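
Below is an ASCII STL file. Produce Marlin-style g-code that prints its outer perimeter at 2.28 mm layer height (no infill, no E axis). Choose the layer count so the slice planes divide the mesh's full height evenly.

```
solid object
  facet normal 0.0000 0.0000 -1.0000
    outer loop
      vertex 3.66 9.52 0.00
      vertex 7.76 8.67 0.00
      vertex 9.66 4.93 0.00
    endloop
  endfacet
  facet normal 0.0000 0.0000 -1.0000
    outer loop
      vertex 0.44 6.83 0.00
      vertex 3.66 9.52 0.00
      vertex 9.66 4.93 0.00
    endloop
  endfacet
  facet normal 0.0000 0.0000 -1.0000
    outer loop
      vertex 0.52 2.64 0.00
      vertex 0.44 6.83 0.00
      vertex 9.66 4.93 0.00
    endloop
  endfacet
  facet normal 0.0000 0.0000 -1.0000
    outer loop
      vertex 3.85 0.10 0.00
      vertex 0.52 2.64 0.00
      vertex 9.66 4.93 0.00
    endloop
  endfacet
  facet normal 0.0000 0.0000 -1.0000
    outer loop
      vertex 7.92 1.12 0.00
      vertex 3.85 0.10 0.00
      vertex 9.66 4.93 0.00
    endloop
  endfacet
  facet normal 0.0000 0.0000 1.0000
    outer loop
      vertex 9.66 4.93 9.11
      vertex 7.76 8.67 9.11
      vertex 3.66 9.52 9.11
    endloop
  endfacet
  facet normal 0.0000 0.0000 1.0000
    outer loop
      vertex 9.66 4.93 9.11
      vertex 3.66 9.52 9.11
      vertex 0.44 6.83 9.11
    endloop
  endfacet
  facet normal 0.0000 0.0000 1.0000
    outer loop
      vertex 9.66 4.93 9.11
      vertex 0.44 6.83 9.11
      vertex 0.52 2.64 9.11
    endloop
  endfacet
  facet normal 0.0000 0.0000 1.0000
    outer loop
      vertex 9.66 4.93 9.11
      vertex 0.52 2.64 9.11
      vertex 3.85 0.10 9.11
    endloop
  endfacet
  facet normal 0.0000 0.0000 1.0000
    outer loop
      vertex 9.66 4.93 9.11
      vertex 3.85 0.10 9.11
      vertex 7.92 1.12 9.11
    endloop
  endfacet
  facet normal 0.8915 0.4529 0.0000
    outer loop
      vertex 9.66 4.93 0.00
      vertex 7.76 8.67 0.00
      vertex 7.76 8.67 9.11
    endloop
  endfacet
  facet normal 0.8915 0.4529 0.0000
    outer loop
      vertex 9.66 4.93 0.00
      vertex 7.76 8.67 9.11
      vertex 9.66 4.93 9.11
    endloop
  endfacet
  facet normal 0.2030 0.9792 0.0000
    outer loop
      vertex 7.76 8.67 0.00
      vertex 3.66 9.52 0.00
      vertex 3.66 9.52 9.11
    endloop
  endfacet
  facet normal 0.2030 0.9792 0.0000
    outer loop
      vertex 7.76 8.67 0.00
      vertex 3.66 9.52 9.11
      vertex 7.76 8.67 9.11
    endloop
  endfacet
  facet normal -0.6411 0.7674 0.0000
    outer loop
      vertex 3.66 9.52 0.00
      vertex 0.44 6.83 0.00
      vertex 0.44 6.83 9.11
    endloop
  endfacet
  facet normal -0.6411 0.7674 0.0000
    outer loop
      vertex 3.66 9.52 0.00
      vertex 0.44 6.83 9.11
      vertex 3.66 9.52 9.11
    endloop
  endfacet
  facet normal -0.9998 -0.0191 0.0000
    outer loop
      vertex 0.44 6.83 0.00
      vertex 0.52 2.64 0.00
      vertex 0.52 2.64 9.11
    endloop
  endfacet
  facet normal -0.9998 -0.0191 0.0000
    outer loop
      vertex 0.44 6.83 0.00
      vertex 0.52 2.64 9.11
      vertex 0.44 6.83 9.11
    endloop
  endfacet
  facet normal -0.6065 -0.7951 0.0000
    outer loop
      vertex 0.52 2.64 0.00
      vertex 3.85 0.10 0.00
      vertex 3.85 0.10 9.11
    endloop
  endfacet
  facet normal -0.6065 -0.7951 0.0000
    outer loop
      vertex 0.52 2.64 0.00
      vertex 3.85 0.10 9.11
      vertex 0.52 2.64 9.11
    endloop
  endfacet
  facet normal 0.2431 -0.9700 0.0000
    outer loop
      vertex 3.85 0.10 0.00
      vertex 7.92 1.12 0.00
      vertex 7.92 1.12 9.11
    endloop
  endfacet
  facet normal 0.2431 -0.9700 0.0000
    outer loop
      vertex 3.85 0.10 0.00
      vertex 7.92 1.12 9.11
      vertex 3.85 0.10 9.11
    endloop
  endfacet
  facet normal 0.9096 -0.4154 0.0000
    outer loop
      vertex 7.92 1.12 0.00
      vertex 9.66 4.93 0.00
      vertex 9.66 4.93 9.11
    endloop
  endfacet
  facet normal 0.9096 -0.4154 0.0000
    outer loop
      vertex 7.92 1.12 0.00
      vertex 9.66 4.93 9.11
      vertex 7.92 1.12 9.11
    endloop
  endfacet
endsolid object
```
; perimeter-only toolpath
G21 ; units = mm
G90 ; absolute positioning
G28 ; home
; layer 1
G0 Z2.28
G0 X9.66 Y4.93
G1 X7.76 Y8.67
G1 X3.66 Y9.52
G1 X0.44 Y6.83
G1 X0.52 Y2.64
G1 X3.85 Y0.10
G1 X7.92 Y1.12
G1 X9.66 Y4.93
; layer 2
G0 Z4.55
G0 X9.66 Y4.93
G1 X7.76 Y8.67
G1 X3.66 Y9.52
G1 X0.44 Y6.83
G1 X0.52 Y2.64
G1 X3.85 Y0.10
G1 X7.92 Y1.12
G1 X9.66 Y4.93
; layer 3
G0 Z6.83
G0 X9.66 Y4.93
G1 X7.76 Y8.67
G1 X3.66 Y9.52
G1 X0.44 Y6.83
G1 X0.52 Y2.64
G1 X3.85 Y0.10
G1 X7.92 Y1.12
G1 X9.66 Y4.93
; layer 4
G0 Z9.11
G0 X9.66 Y4.93
G1 X7.76 Y8.67
G1 X3.66 Y9.52
G1 X0.44 Y6.83
G1 X0.52 Y2.64
G1 X3.85 Y0.10
G1 X7.92 Y1.12
G1 X9.66 Y4.93
M2 ; end

The solid is a regular 7-sided prism (a cylinder approximated with 7 flat sides), circumscribed radius ≈ 4.83 mm, height ≈ 9.11 mm. Slicing at Δz = 2.28 mm — 4 equal slices spanning the solid's height, so layer i sits at z = i·h/4 — gives 4 non-empty perimeters. Each is a 7-segment closed polygon; G0 lifts to the layer z and rapids to the start vertex, then G1 traces the edges.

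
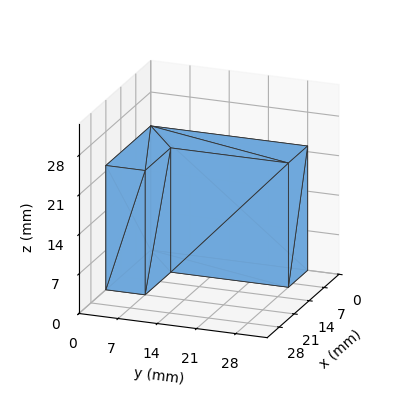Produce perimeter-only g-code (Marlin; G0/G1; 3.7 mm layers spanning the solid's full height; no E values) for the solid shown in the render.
Reading the render: the shape is an L-shaped prism: outer 21 × 28 mm, arm thicknesses ≈ 7 mm (horizontal) and 9 mm (vertical), extruded 22 mm in z (dimensions read to the nearest mm from the axis ticks). For the g-code, the solid's height is divided into equal slices at the stated Δz and each level perimeter traced with G1 moves after a G0 lift.

; perimeter-only toolpath
G21 ; units = mm
G90 ; absolute positioning
G28 ; home
; layer 1
G0 Z3.7
G0 X0.0 Y0.0
G1 X21.0 Y0.0
G1 X21.0 Y7.0
G1 X9.0 Y7.0
G1 X9.0 Y28.0
G1 X0.0 Y28.0
G1 X0.0 Y0.0
; layer 2
G0 Z7.3
G0 X0.0 Y0.0
G1 X21.0 Y0.0
G1 X21.0 Y7.0
G1 X9.0 Y7.0
G1 X9.0 Y28.0
G1 X0.0 Y28.0
G1 X0.0 Y0.0
; layer 3
G0 Z11.0
G0 X0.0 Y0.0
G1 X21.0 Y0.0
G1 X21.0 Y7.0
G1 X9.0 Y7.0
G1 X9.0 Y28.0
G1 X0.0 Y28.0
G1 X0.0 Y0.0
; layer 4
G0 Z14.7
G0 X0.0 Y0.0
G1 X21.0 Y0.0
G1 X21.0 Y7.0
G1 X9.0 Y7.0
G1 X9.0 Y28.0
G1 X0.0 Y28.0
G1 X0.0 Y0.0
; layer 5
G0 Z18.3
G0 X0.0 Y0.0
G1 X21.0 Y0.0
G1 X21.0 Y7.0
G1 X9.0 Y7.0
G1 X9.0 Y28.0
G1 X0.0 Y28.0
G1 X0.0 Y0.0
; layer 6
G0 Z22.0
G0 X0.0 Y0.0
G1 X21.0 Y0.0
G1 X21.0 Y7.0
G1 X9.0 Y7.0
G1 X9.0 Y28.0
G1 X0.0 Y28.0
G1 X0.0 Y0.0
M2 ; end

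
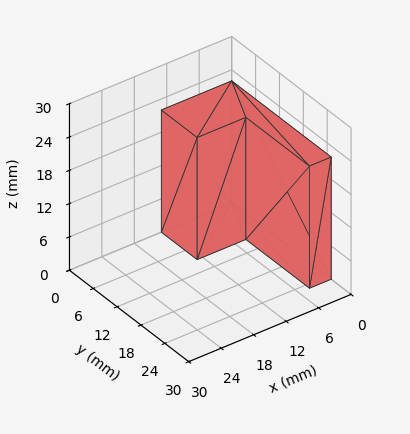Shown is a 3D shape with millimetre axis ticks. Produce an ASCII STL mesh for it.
Reading the render: the shape is an L-shaped prism: outer 13 × 25 mm, arm thicknesses ≈ 9 mm (horizontal) and 4 mm (vertical), extruded 22 mm in z (dimensions read to the nearest mm from the axis ticks). For the STL, each face is triangulated and given an outward normal.

solid part
  facet normal 0.0000 0.0000 -1.0000
    outer loop
      vertex 13.00 9.00 0.00
      vertex 13.00 0.00 0.00
      vertex 0.00 0.00 0.00
    endloop
  endfacet
  facet normal 0.0000 0.0000 -1.0000
    outer loop
      vertex 4.00 9.00 0.00
      vertex 13.00 9.00 0.00
      vertex 0.00 0.00 0.00
    endloop
  endfacet
  facet normal 0.0000 0.0000 -1.0000
    outer loop
      vertex 4.00 25.00 0.00
      vertex 4.00 9.00 0.00
      vertex 0.00 0.00 0.00
    endloop
  endfacet
  facet normal 0.0000 0.0000 -1.0000
    outer loop
      vertex 0.00 25.00 0.00
      vertex 4.00 25.00 0.00
      vertex 0.00 0.00 0.00
    endloop
  endfacet
  facet normal 0.0000 0.0000 1.0000
    outer loop
      vertex 0.00 0.00 22.00
      vertex 13.00 0.00 22.00
      vertex 13.00 9.00 22.00
    endloop
  endfacet
  facet normal 0.0000 0.0000 1.0000
    outer loop
      vertex 0.00 0.00 22.00
      vertex 13.00 9.00 22.00
      vertex 4.00 9.00 22.00
    endloop
  endfacet
  facet normal 0.0000 0.0000 1.0000
    outer loop
      vertex 0.00 0.00 22.00
      vertex 4.00 9.00 22.00
      vertex 4.00 25.00 22.00
    endloop
  endfacet
  facet normal 0.0000 0.0000 1.0000
    outer loop
      vertex 0.00 0.00 22.00
      vertex 4.00 25.00 22.00
      vertex 0.00 25.00 22.00
    endloop
  endfacet
  facet normal 0.0000 -1.0000 0.0000
    outer loop
      vertex 0.00 0.00 0.00
      vertex 13.00 0.00 0.00
      vertex 13.00 0.00 22.00
    endloop
  endfacet
  facet normal 0.0000 -1.0000 0.0000
    outer loop
      vertex 0.00 0.00 0.00
      vertex 13.00 0.00 22.00
      vertex 0.00 0.00 22.00
    endloop
  endfacet
  facet normal 1.0000 0.0000 0.0000
    outer loop
      vertex 13.00 0.00 0.00
      vertex 13.00 9.00 0.00
      vertex 13.00 9.00 22.00
    endloop
  endfacet
  facet normal 1.0000 0.0000 0.0000
    outer loop
      vertex 13.00 0.00 0.00
      vertex 13.00 9.00 22.00
      vertex 13.00 0.00 22.00
    endloop
  endfacet
  facet normal 0.0000 1.0000 0.0000
    outer loop
      vertex 13.00 9.00 0.00
      vertex 4.00 9.00 0.00
      vertex 4.00 9.00 22.00
    endloop
  endfacet
  facet normal 0.0000 1.0000 0.0000
    outer loop
      vertex 13.00 9.00 0.00
      vertex 4.00 9.00 22.00
      vertex 13.00 9.00 22.00
    endloop
  endfacet
  facet normal 1.0000 0.0000 0.0000
    outer loop
      vertex 4.00 9.00 0.00
      vertex 4.00 25.00 0.00
      vertex 4.00 25.00 22.00
    endloop
  endfacet
  facet normal 1.0000 0.0000 0.0000
    outer loop
      vertex 4.00 9.00 0.00
      vertex 4.00 25.00 22.00
      vertex 4.00 9.00 22.00
    endloop
  endfacet
  facet normal 0.0000 1.0000 0.0000
    outer loop
      vertex 4.00 25.00 0.00
      vertex 0.00 25.00 0.00
      vertex 0.00 25.00 22.00
    endloop
  endfacet
  facet normal 0.0000 1.0000 0.0000
    outer loop
      vertex 4.00 25.00 0.00
      vertex 0.00 25.00 22.00
      vertex 4.00 25.00 22.00
    endloop
  endfacet
  facet normal -1.0000 0.0000 0.0000
    outer loop
      vertex 0.00 25.00 0.00
      vertex 0.00 0.00 0.00
      vertex 0.00 0.00 22.00
    endloop
  endfacet
  facet normal -1.0000 0.0000 0.0000
    outer loop
      vertex 0.00 25.00 0.00
      vertex 0.00 0.00 22.00
      vertex 0.00 25.00 22.00
    endloop
  endfacet
endsolid part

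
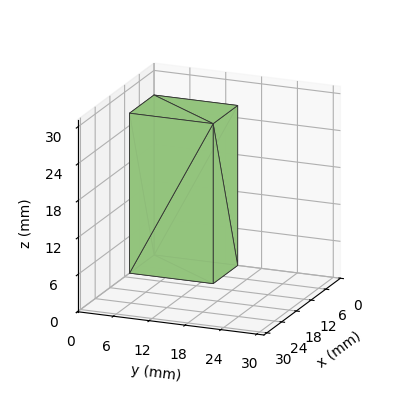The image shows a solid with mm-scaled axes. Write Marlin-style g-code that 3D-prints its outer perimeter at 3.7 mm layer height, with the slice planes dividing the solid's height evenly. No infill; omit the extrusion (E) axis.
Reading the render: the shape is a rectangular box, roughly 10 × 14 mm footprint and 26 mm tall (dimensions read to the nearest mm from the axis ticks). For the g-code, the solid's height is divided into equal slices at the stated Δz and each level perimeter traced with G1 moves after a G0 lift.

; perimeter-only toolpath
G21 ; units = mm
G90 ; absolute positioning
G28 ; home
; layer 1
G0 Z3.7
G0 X0.0 Y0.0
G1 X10.0 Y0.0
G1 X10.0 Y14.0
G1 X0.0 Y14.0
G1 X0.0 Y0.0
; layer 2
G0 Z7.4
G0 X0.0 Y0.0
G1 X10.0 Y0.0
G1 X10.0 Y14.0
G1 X0.0 Y14.0
G1 X0.0 Y0.0
; layer 3
G0 Z11.1
G0 X0.0 Y0.0
G1 X10.0 Y0.0
G1 X10.0 Y14.0
G1 X0.0 Y14.0
G1 X0.0 Y0.0
; layer 4
G0 Z14.9
G0 X0.0 Y0.0
G1 X10.0 Y0.0
G1 X10.0 Y14.0
G1 X0.0 Y14.0
G1 X0.0 Y0.0
; layer 5
G0 Z18.6
G0 X0.0 Y0.0
G1 X10.0 Y0.0
G1 X10.0 Y14.0
G1 X0.0 Y14.0
G1 X0.0 Y0.0
; layer 6
G0 Z22.3
G0 X0.0 Y0.0
G1 X10.0 Y0.0
G1 X10.0 Y14.0
G1 X0.0 Y14.0
G1 X0.0 Y0.0
; layer 7
G0 Z26.0
G0 X0.0 Y0.0
G1 X10.0 Y0.0
G1 X10.0 Y14.0
G1 X0.0 Y14.0
G1 X0.0 Y0.0
M2 ; end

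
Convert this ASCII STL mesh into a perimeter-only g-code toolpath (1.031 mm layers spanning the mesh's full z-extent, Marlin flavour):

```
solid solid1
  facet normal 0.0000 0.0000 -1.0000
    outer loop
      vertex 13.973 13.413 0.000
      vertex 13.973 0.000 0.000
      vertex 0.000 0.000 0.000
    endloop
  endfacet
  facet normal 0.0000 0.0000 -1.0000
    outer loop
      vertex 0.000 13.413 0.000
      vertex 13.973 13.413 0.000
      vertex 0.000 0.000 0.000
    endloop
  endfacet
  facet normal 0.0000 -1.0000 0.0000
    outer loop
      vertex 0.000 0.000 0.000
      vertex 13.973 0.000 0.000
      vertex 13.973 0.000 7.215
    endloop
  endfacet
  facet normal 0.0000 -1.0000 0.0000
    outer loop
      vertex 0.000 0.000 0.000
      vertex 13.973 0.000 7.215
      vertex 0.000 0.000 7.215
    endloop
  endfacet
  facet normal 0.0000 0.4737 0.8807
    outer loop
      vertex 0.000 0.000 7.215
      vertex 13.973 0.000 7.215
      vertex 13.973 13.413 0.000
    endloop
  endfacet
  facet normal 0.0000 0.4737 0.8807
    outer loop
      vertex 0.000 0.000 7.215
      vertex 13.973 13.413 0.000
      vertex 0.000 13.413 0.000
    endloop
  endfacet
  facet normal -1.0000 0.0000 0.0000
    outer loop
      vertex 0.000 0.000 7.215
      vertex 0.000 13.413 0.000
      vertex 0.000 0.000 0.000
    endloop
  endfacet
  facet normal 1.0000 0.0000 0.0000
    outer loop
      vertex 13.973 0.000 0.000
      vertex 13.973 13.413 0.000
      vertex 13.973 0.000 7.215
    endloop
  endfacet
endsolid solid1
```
; perimeter-only toolpath
G21 ; units = mm
G90 ; absolute positioning
G28 ; home
; layer 1
G0 Z1.031
G0 X0.000 Y0.000
G1 X13.973 Y0.000
G1 X13.973 Y11.497
G1 X0.000 Y11.497
G1 X0.000 Y0.000
; layer 2
G0 Z2.061
G0 X0.000 Y0.000
G1 X13.973 Y0.000
G1 X13.973 Y9.581
G1 X0.000 Y9.581
G1 X0.000 Y0.000
; layer 3
G0 Z3.092
G0 X0.000 Y0.000
G1 X13.973 Y0.000
G1 X13.973 Y7.665
G1 X0.000 Y7.665
G1 X0.000 Y0.000
; layer 4
G0 Z4.123
G0 X0.000 Y0.000
G1 X13.973 Y0.000
G1 X13.973 Y5.748
G1 X0.000 Y5.748
G1 X0.000 Y0.000
; layer 5
G0 Z5.154
G0 X0.000 Y0.000
G1 X13.973 Y0.000
G1 X13.973 Y3.832
G1 X0.000 Y3.832
G1 X0.000 Y0.000
; layer 6
G0 Z6.184
G0 X0.000 Y0.000
G1 X13.973 Y0.000
G1 X13.973 Y1.916
G1 X0.000 Y1.916
G1 X0.000 Y0.000
M2 ; end

The solid is a wedge (ramp): 14 × 13.4 mm base, rising to 7.21 mm along the y=0 edge and sloping linearly to z=0 at y=13.4. Slicing at Δz = 1.031 mm — 7 equal slices spanning the solid's height, so layer i sits at z = i·h/7 — gives 6 non-empty perimeters. Each is a 4-segment closed polygon; G0 lifts to the layer z and rapids to the start vertex, then G1 traces the edges. The cross-section shrinks linearly with z (the slice at the apex is degenerate and omitted).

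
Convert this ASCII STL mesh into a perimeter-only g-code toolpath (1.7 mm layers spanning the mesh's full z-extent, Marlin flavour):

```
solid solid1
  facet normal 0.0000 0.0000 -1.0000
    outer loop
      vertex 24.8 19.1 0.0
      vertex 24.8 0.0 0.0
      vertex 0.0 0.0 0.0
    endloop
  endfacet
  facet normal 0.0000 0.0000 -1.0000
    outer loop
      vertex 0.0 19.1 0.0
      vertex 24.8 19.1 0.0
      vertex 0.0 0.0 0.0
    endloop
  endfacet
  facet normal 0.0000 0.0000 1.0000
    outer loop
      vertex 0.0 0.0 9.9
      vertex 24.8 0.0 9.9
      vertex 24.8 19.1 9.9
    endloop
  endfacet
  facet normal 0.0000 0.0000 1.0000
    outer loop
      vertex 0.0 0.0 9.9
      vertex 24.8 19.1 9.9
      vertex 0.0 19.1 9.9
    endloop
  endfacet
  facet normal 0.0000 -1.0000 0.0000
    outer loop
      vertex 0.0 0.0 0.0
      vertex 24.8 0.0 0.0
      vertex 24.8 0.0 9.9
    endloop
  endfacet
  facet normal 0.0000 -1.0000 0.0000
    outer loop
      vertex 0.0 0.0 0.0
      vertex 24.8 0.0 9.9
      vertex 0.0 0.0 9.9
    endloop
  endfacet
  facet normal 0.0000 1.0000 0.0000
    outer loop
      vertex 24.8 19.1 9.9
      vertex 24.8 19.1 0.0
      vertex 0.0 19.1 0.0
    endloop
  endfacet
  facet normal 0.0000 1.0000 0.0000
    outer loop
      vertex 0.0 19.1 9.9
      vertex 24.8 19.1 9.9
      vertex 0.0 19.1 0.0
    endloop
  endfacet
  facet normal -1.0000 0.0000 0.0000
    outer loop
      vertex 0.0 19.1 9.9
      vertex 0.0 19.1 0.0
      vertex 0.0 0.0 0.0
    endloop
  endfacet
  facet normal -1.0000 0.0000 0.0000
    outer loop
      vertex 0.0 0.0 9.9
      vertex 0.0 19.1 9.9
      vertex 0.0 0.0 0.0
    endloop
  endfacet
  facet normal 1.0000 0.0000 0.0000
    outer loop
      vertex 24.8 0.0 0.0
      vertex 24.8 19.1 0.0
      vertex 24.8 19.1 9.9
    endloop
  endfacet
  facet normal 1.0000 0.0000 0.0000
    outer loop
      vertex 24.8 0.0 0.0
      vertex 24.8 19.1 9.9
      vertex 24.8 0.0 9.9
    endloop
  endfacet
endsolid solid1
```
; perimeter-only toolpath
G21 ; units = mm
G90 ; absolute positioning
G28 ; home
; layer 1
G0 Z1.7
G0 X0.0 Y0.0
G1 X24.8 Y0.0
G1 X24.8 Y19.1
G1 X0.0 Y19.1
G1 X0.0 Y0.0
; layer 2
G0 Z3.3
G0 X0.0 Y0.0
G1 X24.8 Y0.0
G1 X24.8 Y19.1
G1 X0.0 Y19.1
G1 X0.0 Y0.0
; layer 3
G0 Z5.0
G0 X0.0 Y0.0
G1 X24.8 Y0.0
G1 X24.8 Y19.1
G1 X0.0 Y19.1
G1 X0.0 Y0.0
; layer 4
G0 Z6.6
G0 X0.0 Y0.0
G1 X24.8 Y0.0
G1 X24.8 Y19.1
G1 X0.0 Y19.1
G1 X0.0 Y0.0
; layer 5
G0 Z8.2
G0 X0.0 Y0.0
G1 X24.8 Y0.0
G1 X24.8 Y19.1
G1 X0.0 Y19.1
G1 X0.0 Y0.0
; layer 6
G0 Z9.9
G0 X0.0 Y0.0
G1 X24.8 Y0.0
G1 X24.8 Y19.1
G1 X0.0 Y19.1
G1 X0.0 Y0.0
M2 ; end

The solid is a rectangular box, roughly 24.8 × 19.1 mm footprint and 9.9 mm tall. Slicing at Δz = 1.7 mm — 6 equal slices spanning the solid's height, so layer i sits at z = i·h/6 — gives 6 non-empty perimeters. Each is a 4-segment closed polygon; G0 lifts to the layer z and rapids to the start vertex, then G1 traces the edges.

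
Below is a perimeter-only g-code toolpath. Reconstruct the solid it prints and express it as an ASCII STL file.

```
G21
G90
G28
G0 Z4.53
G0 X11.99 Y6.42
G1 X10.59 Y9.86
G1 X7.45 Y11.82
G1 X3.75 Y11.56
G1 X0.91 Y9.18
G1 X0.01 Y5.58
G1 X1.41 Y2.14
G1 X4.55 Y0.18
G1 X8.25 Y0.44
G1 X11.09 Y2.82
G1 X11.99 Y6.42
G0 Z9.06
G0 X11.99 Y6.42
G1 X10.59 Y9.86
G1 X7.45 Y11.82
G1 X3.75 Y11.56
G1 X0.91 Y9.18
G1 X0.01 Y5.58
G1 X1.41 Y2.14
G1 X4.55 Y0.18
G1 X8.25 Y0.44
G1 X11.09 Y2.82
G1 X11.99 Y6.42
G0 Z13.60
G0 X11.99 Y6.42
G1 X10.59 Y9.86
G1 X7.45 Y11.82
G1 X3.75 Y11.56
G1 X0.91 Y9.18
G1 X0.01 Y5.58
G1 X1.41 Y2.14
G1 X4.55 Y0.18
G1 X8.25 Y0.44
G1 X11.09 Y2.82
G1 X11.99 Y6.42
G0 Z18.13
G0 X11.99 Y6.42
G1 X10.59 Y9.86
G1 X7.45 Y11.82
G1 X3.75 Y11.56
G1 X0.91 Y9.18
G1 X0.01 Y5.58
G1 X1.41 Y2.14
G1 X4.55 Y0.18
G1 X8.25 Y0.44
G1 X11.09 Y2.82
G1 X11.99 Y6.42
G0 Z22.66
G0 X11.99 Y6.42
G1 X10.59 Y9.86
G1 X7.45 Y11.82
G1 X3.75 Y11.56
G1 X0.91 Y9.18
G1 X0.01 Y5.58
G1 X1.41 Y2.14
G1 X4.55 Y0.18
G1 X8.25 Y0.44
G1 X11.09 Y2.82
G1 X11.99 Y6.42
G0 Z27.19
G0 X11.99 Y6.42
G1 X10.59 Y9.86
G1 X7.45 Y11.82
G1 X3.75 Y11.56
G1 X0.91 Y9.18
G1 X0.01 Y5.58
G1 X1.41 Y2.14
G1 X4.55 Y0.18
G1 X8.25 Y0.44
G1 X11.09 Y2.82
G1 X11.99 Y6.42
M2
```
solid part
  facet normal 0.0000 0.0000 -1.0000
    outer loop
      vertex 7.45 11.82 0.00
      vertex 10.59 9.86 0.00
      vertex 11.99 6.42 0.00
    endloop
  endfacet
  facet normal 0.0000 0.0000 -1.0000
    outer loop
      vertex 3.75 11.56 0.00
      vertex 7.45 11.82 0.00
      vertex 11.99 6.42 0.00
    endloop
  endfacet
  facet normal 0.0000 0.0000 -1.0000
    outer loop
      vertex 0.91 9.18 0.00
      vertex 3.75 11.56 0.00
      vertex 11.99 6.42 0.00
    endloop
  endfacet
  facet normal 0.0000 0.0000 -1.0000
    outer loop
      vertex 0.01 5.58 0.00
      vertex 0.91 9.18 0.00
      vertex 11.99 6.42 0.00
    endloop
  endfacet
  facet normal 0.0000 0.0000 -1.0000
    outer loop
      vertex 1.41 2.14 0.00
      vertex 0.01 5.58 0.00
      vertex 11.99 6.42 0.00
    endloop
  endfacet
  facet normal 0.0000 0.0000 -1.0000
    outer loop
      vertex 4.55 0.18 0.00
      vertex 1.41 2.14 0.00
      vertex 11.99 6.42 0.00
    endloop
  endfacet
  facet normal 0.0000 0.0000 -1.0000
    outer loop
      vertex 8.25 0.44 0.00
      vertex 4.55 0.18 0.00
      vertex 11.99 6.42 0.00
    endloop
  endfacet
  facet normal 0.0000 0.0000 -1.0000
    outer loop
      vertex 11.09 2.82 0.00
      vertex 8.25 0.44 0.00
      vertex 11.99 6.42 0.00
    endloop
  endfacet
  facet normal 0.0000 0.0000 1.0000
    outer loop
      vertex 11.99 6.42 27.19
      vertex 10.59 9.86 27.19
      vertex 7.45 11.82 27.19
    endloop
  endfacet
  facet normal 0.0000 0.0000 1.0000
    outer loop
      vertex 11.99 6.42 27.19
      vertex 7.45 11.82 27.19
      vertex 3.75 11.56 27.19
    endloop
  endfacet
  facet normal 0.0000 0.0000 1.0000
    outer loop
      vertex 11.99 6.42 27.19
      vertex 3.75 11.56 27.19
      vertex 0.91 9.18 27.19
    endloop
  endfacet
  facet normal 0.0000 0.0000 1.0000
    outer loop
      vertex 11.99 6.42 27.19
      vertex 0.91 9.18 27.19
      vertex 0.01 5.58 27.19
    endloop
  endfacet
  facet normal 0.0000 0.0000 1.0000
    outer loop
      vertex 11.99 6.42 27.19
      vertex 0.01 5.58 27.19
      vertex 1.41 2.14 27.19
    endloop
  endfacet
  facet normal 0.0000 0.0000 1.0000
    outer loop
      vertex 11.99 6.42 27.19
      vertex 1.41 2.14 27.19
      vertex 4.55 0.18 27.19
    endloop
  endfacet
  facet normal 0.0000 0.0000 1.0000
    outer loop
      vertex 11.99 6.42 27.19
      vertex 4.55 0.18 27.19
      vertex 8.25 0.44 27.19
    endloop
  endfacet
  facet normal 0.0000 0.0000 1.0000
    outer loop
      vertex 11.99 6.42 27.19
      vertex 8.25 0.44 27.19
      vertex 11.09 2.82 27.19
    endloop
  endfacet
  facet normal 0.9262 0.3770 0.0000
    outer loop
      vertex 11.99 6.42 0.00
      vertex 10.59 9.86 0.00
      vertex 10.59 9.86 27.19
    endloop
  endfacet
  facet normal 0.9262 0.3770 0.0000
    outer loop
      vertex 11.99 6.42 0.00
      vertex 10.59 9.86 27.19
      vertex 11.99 6.42 27.19
    endloop
  endfacet
  facet normal 0.5295 0.8483 0.0000
    outer loop
      vertex 10.59 9.86 0.00
      vertex 7.45 11.82 0.00
      vertex 7.45 11.82 27.19
    endloop
  endfacet
  facet normal 0.5295 0.8483 0.0000
    outer loop
      vertex 10.59 9.86 0.00
      vertex 7.45 11.82 27.19
      vertex 10.59 9.86 27.19
    endloop
  endfacet
  facet normal -0.0701 0.9975 0.0000
    outer loop
      vertex 7.45 11.82 0.00
      vertex 3.75 11.56 0.00
      vertex 3.75 11.56 27.19
    endloop
  endfacet
  facet normal -0.0701 0.9975 0.0000
    outer loop
      vertex 7.45 11.82 0.00
      vertex 3.75 11.56 27.19
      vertex 7.45 11.82 27.19
    endloop
  endfacet
  facet normal -0.6423 0.7664 0.0000
    outer loop
      vertex 3.75 11.56 0.00
      vertex 0.91 9.18 0.00
      vertex 0.91 9.18 27.19
    endloop
  endfacet
  facet normal -0.6423 0.7664 0.0000
    outer loop
      vertex 3.75 11.56 0.00
      vertex 0.91 9.18 27.19
      vertex 3.75 11.56 27.19
    endloop
  endfacet
  facet normal -0.9701 0.2425 0.0000
    outer loop
      vertex 0.91 9.18 0.00
      vertex 0.01 5.58 0.00
      vertex 0.01 5.58 27.19
    endloop
  endfacet
  facet normal -0.9701 0.2425 0.0000
    outer loop
      vertex 0.91 9.18 0.00
      vertex 0.01 5.58 27.19
      vertex 0.91 9.18 27.19
    endloop
  endfacet
  facet normal -0.9262 -0.3770 0.0000
    outer loop
      vertex 0.01 5.58 0.00
      vertex 1.41 2.14 0.00
      vertex 1.41 2.14 27.19
    endloop
  endfacet
  facet normal -0.9262 -0.3770 0.0000
    outer loop
      vertex 0.01 5.58 0.00
      vertex 1.41 2.14 27.19
      vertex 0.01 5.58 27.19
    endloop
  endfacet
  facet normal -0.5295 -0.8483 0.0000
    outer loop
      vertex 1.41 2.14 0.00
      vertex 4.55 0.18 0.00
      vertex 4.55 0.18 27.19
    endloop
  endfacet
  facet normal -0.5295 -0.8483 0.0000
    outer loop
      vertex 1.41 2.14 0.00
      vertex 4.55 0.18 27.19
      vertex 1.41 2.14 27.19
    endloop
  endfacet
  facet normal 0.0701 -0.9975 0.0000
    outer loop
      vertex 4.55 0.18 0.00
      vertex 8.25 0.44 0.00
      vertex 8.25 0.44 27.19
    endloop
  endfacet
  facet normal 0.0701 -0.9975 0.0000
    outer loop
      vertex 4.55 0.18 0.00
      vertex 8.25 0.44 27.19
      vertex 4.55 0.18 27.19
    endloop
  endfacet
  facet normal 0.6423 -0.7664 0.0000
    outer loop
      vertex 8.25 0.44 0.00
      vertex 11.09 2.82 0.00
      vertex 11.09 2.82 27.19
    endloop
  endfacet
  facet normal 0.6423 -0.7664 0.0000
    outer loop
      vertex 8.25 0.44 0.00
      vertex 11.09 2.82 27.19
      vertex 8.25 0.44 27.19
    endloop
  endfacet
  facet normal 0.9701 -0.2425 0.0000
    outer loop
      vertex 11.09 2.82 0.00
      vertex 11.99 6.42 0.00
      vertex 11.99 6.42 27.19
    endloop
  endfacet
  facet normal 0.9701 -0.2425 0.0000
    outer loop
      vertex 11.09 2.82 0.00
      vertex 11.99 6.42 27.19
      vertex 11.09 2.82 27.19
    endloop
  endfacet
endsolid part

The G0 Z moves step by Δz≈4.53 mm. Every layer's G1 loop is the same polygon, so the solid is a straight extrusion of it from z=0 to z≈27.2. Closing with flat bottom and top caps and triangulating gives 36 facets — a regular 10-sided prism (a cylinder approximated with 10 flat sides), circumscribed radius ≈ 6 mm, height ≈ 27.2 mm.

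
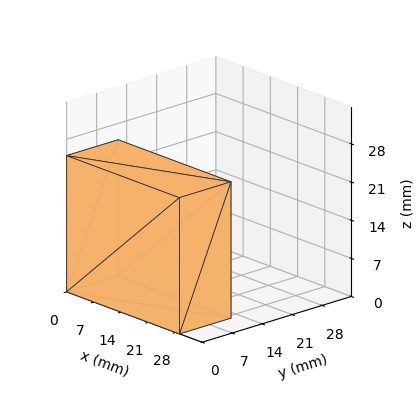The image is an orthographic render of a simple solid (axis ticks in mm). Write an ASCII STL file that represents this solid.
Reading the render: the shape is a rectangular box, roughly 29 × 12 mm footprint and 25 mm tall (dimensions read to the nearest mm from the axis ticks). For the STL, each face is triangulated and given an outward normal.

solid part
  facet normal 0.0000 0.0000 -1.0000
    outer loop
      vertex 29.0 12.0 0.0
      vertex 29.0 0.0 0.0
      vertex 0.0 0.0 0.0
    endloop
  endfacet
  facet normal 0.0000 0.0000 -1.0000
    outer loop
      vertex 0.0 12.0 0.0
      vertex 29.0 12.0 0.0
      vertex 0.0 0.0 0.0
    endloop
  endfacet
  facet normal 0.0000 0.0000 1.0000
    outer loop
      vertex 0.0 0.0 25.0
      vertex 29.0 0.0 25.0
      vertex 29.0 12.0 25.0
    endloop
  endfacet
  facet normal 0.0000 0.0000 1.0000
    outer loop
      vertex 0.0 0.0 25.0
      vertex 29.0 12.0 25.0
      vertex 0.0 12.0 25.0
    endloop
  endfacet
  facet normal 0.0000 -1.0000 0.0000
    outer loop
      vertex 0.0 0.0 0.0
      vertex 29.0 0.0 0.0
      vertex 29.0 0.0 25.0
    endloop
  endfacet
  facet normal 0.0000 -1.0000 0.0000
    outer loop
      vertex 0.0 0.0 0.0
      vertex 29.0 0.0 25.0
      vertex 0.0 0.0 25.0
    endloop
  endfacet
  facet normal 0.0000 1.0000 0.0000
    outer loop
      vertex 29.0 12.0 25.0
      vertex 29.0 12.0 0.0
      vertex 0.0 12.0 0.0
    endloop
  endfacet
  facet normal 0.0000 1.0000 0.0000
    outer loop
      vertex 0.0 12.0 25.0
      vertex 29.0 12.0 25.0
      vertex 0.0 12.0 0.0
    endloop
  endfacet
  facet normal -1.0000 0.0000 0.0000
    outer loop
      vertex 0.0 12.0 25.0
      vertex 0.0 12.0 0.0
      vertex 0.0 0.0 0.0
    endloop
  endfacet
  facet normal -1.0000 0.0000 0.0000
    outer loop
      vertex 0.0 0.0 25.0
      vertex 0.0 12.0 25.0
      vertex 0.0 0.0 0.0
    endloop
  endfacet
  facet normal 1.0000 0.0000 0.0000
    outer loop
      vertex 29.0 0.0 0.0
      vertex 29.0 12.0 0.0
      vertex 29.0 12.0 25.0
    endloop
  endfacet
  facet normal 1.0000 0.0000 0.0000
    outer loop
      vertex 29.0 0.0 0.0
      vertex 29.0 12.0 25.0
      vertex 29.0 0.0 25.0
    endloop
  endfacet
endsolid part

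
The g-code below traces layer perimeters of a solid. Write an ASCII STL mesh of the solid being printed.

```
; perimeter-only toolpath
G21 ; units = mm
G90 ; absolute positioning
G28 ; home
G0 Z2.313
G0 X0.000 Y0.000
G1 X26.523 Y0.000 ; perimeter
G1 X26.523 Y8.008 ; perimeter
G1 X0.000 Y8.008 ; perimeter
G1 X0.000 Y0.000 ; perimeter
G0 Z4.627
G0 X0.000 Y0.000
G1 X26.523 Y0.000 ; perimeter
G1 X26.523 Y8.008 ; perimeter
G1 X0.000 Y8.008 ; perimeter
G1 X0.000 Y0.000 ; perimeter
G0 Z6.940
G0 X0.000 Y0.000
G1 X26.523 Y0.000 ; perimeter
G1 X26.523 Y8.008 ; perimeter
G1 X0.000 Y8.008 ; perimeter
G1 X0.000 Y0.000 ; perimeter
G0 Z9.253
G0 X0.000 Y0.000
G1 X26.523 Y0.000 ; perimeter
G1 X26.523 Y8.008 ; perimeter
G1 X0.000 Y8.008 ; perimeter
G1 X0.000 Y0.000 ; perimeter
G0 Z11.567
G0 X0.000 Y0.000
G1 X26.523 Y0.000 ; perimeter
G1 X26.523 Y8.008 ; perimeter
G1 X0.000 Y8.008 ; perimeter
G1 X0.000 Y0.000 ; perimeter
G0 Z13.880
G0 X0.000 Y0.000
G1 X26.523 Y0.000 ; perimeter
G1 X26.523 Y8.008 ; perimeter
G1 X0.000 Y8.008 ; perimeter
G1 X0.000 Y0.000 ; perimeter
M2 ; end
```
solid part
  facet normal 0.0000 0.0000 -1.0000
    outer loop
      vertex 26.523 8.008 0.000
      vertex 26.523 0.000 0.000
      vertex 0.000 0.000 0.000
    endloop
  endfacet
  facet normal 0.0000 0.0000 -1.0000
    outer loop
      vertex 0.000 8.008 0.000
      vertex 26.523 8.008 0.000
      vertex 0.000 0.000 0.000
    endloop
  endfacet
  facet normal 0.0000 0.0000 1.0000
    outer loop
      vertex 0.000 0.000 13.880
      vertex 26.523 0.000 13.880
      vertex 26.523 8.008 13.880
    endloop
  endfacet
  facet normal 0.0000 0.0000 1.0000
    outer loop
      vertex 0.000 0.000 13.880
      vertex 26.523 8.008 13.880
      vertex 0.000 8.008 13.880
    endloop
  endfacet
  facet normal 0.0000 -1.0000 0.0000
    outer loop
      vertex 0.000 0.000 0.000
      vertex 26.523 0.000 0.000
      vertex 26.523 0.000 13.880
    endloop
  endfacet
  facet normal 0.0000 -1.0000 0.0000
    outer loop
      vertex 0.000 0.000 0.000
      vertex 26.523 0.000 13.880
      vertex 0.000 0.000 13.880
    endloop
  endfacet
  facet normal 0.0000 1.0000 0.0000
    outer loop
      vertex 26.523 8.008 13.880
      vertex 26.523 8.008 0.000
      vertex 0.000 8.008 0.000
    endloop
  endfacet
  facet normal 0.0000 1.0000 0.0000
    outer loop
      vertex 0.000 8.008 13.880
      vertex 26.523 8.008 13.880
      vertex 0.000 8.008 0.000
    endloop
  endfacet
  facet normal -1.0000 0.0000 0.0000
    outer loop
      vertex 0.000 8.008 13.880
      vertex 0.000 8.008 0.000
      vertex 0.000 0.000 0.000
    endloop
  endfacet
  facet normal -1.0000 0.0000 0.0000
    outer loop
      vertex 0.000 0.000 13.880
      vertex 0.000 8.008 13.880
      vertex 0.000 0.000 0.000
    endloop
  endfacet
  facet normal 1.0000 0.0000 0.0000
    outer loop
      vertex 26.523 0.000 0.000
      vertex 26.523 8.008 0.000
      vertex 26.523 8.008 13.880
    endloop
  endfacet
  facet normal 1.0000 0.0000 0.0000
    outer loop
      vertex 26.523 0.000 0.000
      vertex 26.523 8.008 13.880
      vertex 26.523 0.000 13.880
    endloop
  endfacet
endsolid part

The G0 Z moves step by Δz≈2.313 mm. Every layer's G1 loop is the same polygon, so the solid is a straight extrusion of it from z=0 to z≈13.9. Closing with flat bottom and top caps and triangulating gives 12 facets — a rectangular box, roughly 26.5 × 8.01 mm footprint and 13.9 mm tall.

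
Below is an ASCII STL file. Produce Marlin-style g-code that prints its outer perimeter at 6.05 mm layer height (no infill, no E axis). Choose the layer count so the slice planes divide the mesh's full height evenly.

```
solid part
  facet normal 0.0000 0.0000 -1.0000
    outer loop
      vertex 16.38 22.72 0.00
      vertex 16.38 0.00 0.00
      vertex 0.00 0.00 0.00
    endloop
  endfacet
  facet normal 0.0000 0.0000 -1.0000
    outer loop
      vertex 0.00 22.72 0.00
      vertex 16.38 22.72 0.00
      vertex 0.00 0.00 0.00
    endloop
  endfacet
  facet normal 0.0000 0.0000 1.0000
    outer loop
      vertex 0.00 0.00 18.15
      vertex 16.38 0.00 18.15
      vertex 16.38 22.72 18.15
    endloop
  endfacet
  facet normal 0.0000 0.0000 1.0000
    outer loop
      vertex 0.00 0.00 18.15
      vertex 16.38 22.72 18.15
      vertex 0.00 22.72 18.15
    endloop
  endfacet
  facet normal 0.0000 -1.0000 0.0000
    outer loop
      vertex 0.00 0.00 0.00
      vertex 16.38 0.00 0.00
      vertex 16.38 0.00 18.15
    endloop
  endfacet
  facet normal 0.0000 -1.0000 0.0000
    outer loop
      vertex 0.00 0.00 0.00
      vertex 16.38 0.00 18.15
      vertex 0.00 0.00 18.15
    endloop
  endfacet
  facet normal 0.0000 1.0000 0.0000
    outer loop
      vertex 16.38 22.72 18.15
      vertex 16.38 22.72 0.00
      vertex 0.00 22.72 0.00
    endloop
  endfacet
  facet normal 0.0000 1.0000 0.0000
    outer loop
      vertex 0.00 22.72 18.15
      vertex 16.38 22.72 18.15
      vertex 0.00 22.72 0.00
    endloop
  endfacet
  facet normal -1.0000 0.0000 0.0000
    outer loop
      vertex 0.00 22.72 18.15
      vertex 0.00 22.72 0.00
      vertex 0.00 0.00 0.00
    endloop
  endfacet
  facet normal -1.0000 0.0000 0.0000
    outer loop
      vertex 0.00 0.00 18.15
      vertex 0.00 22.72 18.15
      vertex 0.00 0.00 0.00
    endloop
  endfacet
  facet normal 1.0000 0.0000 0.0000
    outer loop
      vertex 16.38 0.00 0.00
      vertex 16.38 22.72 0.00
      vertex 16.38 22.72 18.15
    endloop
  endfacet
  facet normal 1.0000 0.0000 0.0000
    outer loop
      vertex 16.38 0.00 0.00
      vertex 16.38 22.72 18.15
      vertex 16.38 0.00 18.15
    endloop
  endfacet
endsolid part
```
; perimeter-only toolpath
G21 ; units = mm
G90 ; absolute positioning
G28 ; home
; layer 1
G0 Z6.05
G0 X0.00 Y0.00
G1 X16.38 Y0.00
G1 X16.38 Y22.72
G1 X0.00 Y22.72
G1 X0.00 Y0.00
; layer 2
G0 Z12.10
G0 X0.00 Y0.00
G1 X16.38 Y0.00
G1 X16.38 Y22.72
G1 X0.00 Y22.72
G1 X0.00 Y0.00
; layer 3
G0 Z18.15
G0 X0.00 Y0.00
G1 X16.38 Y0.00
G1 X16.38 Y22.72
G1 X0.00 Y22.72
G1 X0.00 Y0.00
M2 ; end

The solid is a rectangular box, roughly 16.4 × 22.7 mm footprint and 18.1 mm tall. Slicing at Δz = 6.05 mm — 3 equal slices spanning the solid's height, so layer i sits at z = i·h/3 — gives 3 non-empty perimeters. Each is a 4-segment closed polygon; G0 lifts to the layer z and rapids to the start vertex, then G1 traces the edges.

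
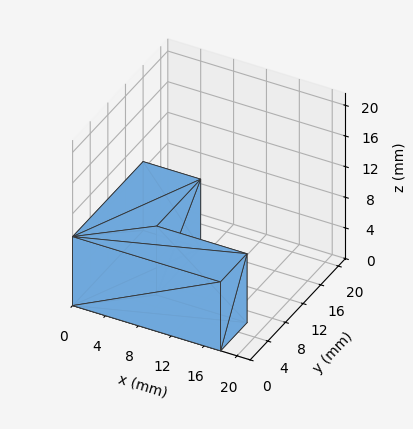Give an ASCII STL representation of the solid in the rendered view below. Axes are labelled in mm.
Reading the render: the shape is an L-shaped prism: outer 18 × 16 mm, arm thicknesses ≈ 6 mm (horizontal) and 7 mm (vertical), extruded 9 mm in z (dimensions read to the nearest mm from the axis ticks). For the STL, each face is triangulated and given an outward normal.

solid part
  facet normal 0.0000 0.0000 -1.0000
    outer loop
      vertex 18.00 6.00 0.00
      vertex 18.00 0.00 0.00
      vertex 0.00 0.00 0.00
    endloop
  endfacet
  facet normal 0.0000 0.0000 -1.0000
    outer loop
      vertex 7.00 6.00 0.00
      vertex 18.00 6.00 0.00
      vertex 0.00 0.00 0.00
    endloop
  endfacet
  facet normal 0.0000 0.0000 -1.0000
    outer loop
      vertex 7.00 16.00 0.00
      vertex 7.00 6.00 0.00
      vertex 0.00 0.00 0.00
    endloop
  endfacet
  facet normal 0.0000 0.0000 -1.0000
    outer loop
      vertex 0.00 16.00 0.00
      vertex 7.00 16.00 0.00
      vertex 0.00 0.00 0.00
    endloop
  endfacet
  facet normal 0.0000 0.0000 1.0000
    outer loop
      vertex 0.00 0.00 9.00
      vertex 18.00 0.00 9.00
      vertex 18.00 6.00 9.00
    endloop
  endfacet
  facet normal 0.0000 0.0000 1.0000
    outer loop
      vertex 0.00 0.00 9.00
      vertex 18.00 6.00 9.00
      vertex 7.00 6.00 9.00
    endloop
  endfacet
  facet normal 0.0000 0.0000 1.0000
    outer loop
      vertex 0.00 0.00 9.00
      vertex 7.00 6.00 9.00
      vertex 7.00 16.00 9.00
    endloop
  endfacet
  facet normal 0.0000 0.0000 1.0000
    outer loop
      vertex 0.00 0.00 9.00
      vertex 7.00 16.00 9.00
      vertex 0.00 16.00 9.00
    endloop
  endfacet
  facet normal 0.0000 -1.0000 0.0000
    outer loop
      vertex 0.00 0.00 0.00
      vertex 18.00 0.00 0.00
      vertex 18.00 0.00 9.00
    endloop
  endfacet
  facet normal 0.0000 -1.0000 0.0000
    outer loop
      vertex 0.00 0.00 0.00
      vertex 18.00 0.00 9.00
      vertex 0.00 0.00 9.00
    endloop
  endfacet
  facet normal 1.0000 0.0000 0.0000
    outer loop
      vertex 18.00 0.00 0.00
      vertex 18.00 6.00 0.00
      vertex 18.00 6.00 9.00
    endloop
  endfacet
  facet normal 1.0000 0.0000 0.0000
    outer loop
      vertex 18.00 0.00 0.00
      vertex 18.00 6.00 9.00
      vertex 18.00 0.00 9.00
    endloop
  endfacet
  facet normal 0.0000 1.0000 0.0000
    outer loop
      vertex 18.00 6.00 0.00
      vertex 7.00 6.00 0.00
      vertex 7.00 6.00 9.00
    endloop
  endfacet
  facet normal 0.0000 1.0000 0.0000
    outer loop
      vertex 18.00 6.00 0.00
      vertex 7.00 6.00 9.00
      vertex 18.00 6.00 9.00
    endloop
  endfacet
  facet normal 1.0000 0.0000 0.0000
    outer loop
      vertex 7.00 6.00 0.00
      vertex 7.00 16.00 0.00
      vertex 7.00 16.00 9.00
    endloop
  endfacet
  facet normal 1.0000 0.0000 0.0000
    outer loop
      vertex 7.00 6.00 0.00
      vertex 7.00 16.00 9.00
      vertex 7.00 6.00 9.00
    endloop
  endfacet
  facet normal 0.0000 1.0000 0.0000
    outer loop
      vertex 7.00 16.00 0.00
      vertex 0.00 16.00 0.00
      vertex 0.00 16.00 9.00
    endloop
  endfacet
  facet normal 0.0000 1.0000 0.0000
    outer loop
      vertex 7.00 16.00 0.00
      vertex 0.00 16.00 9.00
      vertex 7.00 16.00 9.00
    endloop
  endfacet
  facet normal -1.0000 0.0000 0.0000
    outer loop
      vertex 0.00 16.00 0.00
      vertex 0.00 0.00 0.00
      vertex 0.00 0.00 9.00
    endloop
  endfacet
  facet normal -1.0000 0.0000 0.0000
    outer loop
      vertex 0.00 16.00 0.00
      vertex 0.00 0.00 9.00
      vertex 0.00 16.00 9.00
    endloop
  endfacet
endsolid part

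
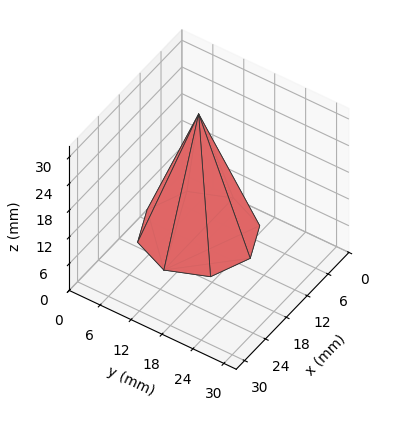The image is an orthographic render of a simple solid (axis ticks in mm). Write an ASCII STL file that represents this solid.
Reading the render: the shape is a regular 8-sided pyramid, base circumscribed radius ≈ 10 mm, apex at z ≈ 27 mm (dimensions read to the nearest mm from the axis ticks). For the STL, each face is triangulated and given an outward normal.

solid part
  facet normal 0.0000 0.0000 -1.0000
    outer loop
      vertex 10.000 20.000 0.000
      vertex 17.071 17.071 0.000
      vertex 20.000 10.000 0.000
    endloop
  endfacet
  facet normal 0.0000 0.0000 -1.0000
    outer loop
      vertex 2.929 17.071 0.000
      vertex 10.000 20.000 0.000
      vertex 20.000 10.000 0.000
    endloop
  endfacet
  facet normal 0.0000 0.0000 -1.0000
    outer loop
      vertex 0.000 10.000 0.000
      vertex 2.929 17.071 0.000
      vertex 20.000 10.000 0.000
    endloop
  endfacet
  facet normal 0.0000 0.0000 -1.0000
    outer loop
      vertex 2.929 2.929 0.000
      vertex 0.000 10.000 0.000
      vertex 20.000 10.000 0.000
    endloop
  endfacet
  facet normal 0.0000 0.0000 -1.0000
    outer loop
      vertex 10.000 0.000 0.000
      vertex 2.929 2.929 0.000
      vertex 20.000 10.000 0.000
    endloop
  endfacet
  facet normal 0.0000 0.0000 -1.0000
    outer loop
      vertex 17.071 2.929 0.000
      vertex 10.000 0.000 0.000
      vertex 20.000 10.000 0.000
    endloop
  endfacet
  facet normal 0.8741 0.3621 0.3237
    outer loop
      vertex 20.000 10.000 0.000
      vertex 17.071 17.071 0.000
      vertex 10.000 10.000 27.000
    endloop
  endfacet
  facet normal 0.3621 0.8741 0.3237
    outer loop
      vertex 17.071 17.071 0.000
      vertex 10.000 20.000 0.000
      vertex 10.000 10.000 27.000
    endloop
  endfacet
  facet normal -0.3621 0.8741 0.3237
    outer loop
      vertex 10.000 20.000 0.000
      vertex 2.929 17.071 0.000
      vertex 10.000 10.000 27.000
    endloop
  endfacet
  facet normal -0.8741 0.3621 0.3237
    outer loop
      vertex 2.929 17.071 0.000
      vertex 0.000 10.000 0.000
      vertex 10.000 10.000 27.000
    endloop
  endfacet
  facet normal -0.8741 -0.3621 0.3237
    outer loop
      vertex 0.000 10.000 0.000
      vertex 2.929 2.929 0.000
      vertex 10.000 10.000 27.000
    endloop
  endfacet
  facet normal -0.3621 -0.8741 0.3237
    outer loop
      vertex 2.929 2.929 0.000
      vertex 10.000 0.000 0.000
      vertex 10.000 10.000 27.000
    endloop
  endfacet
  facet normal 0.3621 -0.8741 0.3237
    outer loop
      vertex 10.000 0.000 0.000
      vertex 17.071 2.929 0.000
      vertex 10.000 10.000 27.000
    endloop
  endfacet
  facet normal 0.8741 -0.3621 0.3237
    outer loop
      vertex 17.071 2.929 0.000
      vertex 20.000 10.000 0.000
      vertex 10.000 10.000 27.000
    endloop
  endfacet
endsolid part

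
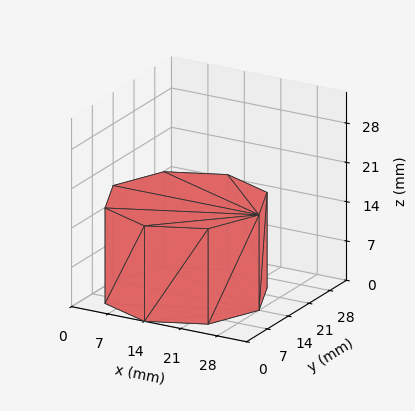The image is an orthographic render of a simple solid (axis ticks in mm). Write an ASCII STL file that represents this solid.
Reading the render: the shape is a regular 8-sided prism (a cylinder approximated with 8 flat sides), circumscribed radius ≈ 14 mm, height ≈ 17 mm (dimensions read to the nearest mm from the axis ticks). For the STL, each face is triangulated and given an outward normal.

solid part
  facet normal 0.0000 0.0000 -1.0000
    outer loop
      vertex 14.000 28.000 0.000
      vertex 23.899 23.899 0.000
      vertex 28.000 14.000 0.000
    endloop
  endfacet
  facet normal 0.0000 0.0000 -1.0000
    outer loop
      vertex 4.101 23.899 0.000
      vertex 14.000 28.000 0.000
      vertex 28.000 14.000 0.000
    endloop
  endfacet
  facet normal 0.0000 0.0000 -1.0000
    outer loop
      vertex 0.000 14.000 0.000
      vertex 4.101 23.899 0.000
      vertex 28.000 14.000 0.000
    endloop
  endfacet
  facet normal 0.0000 0.0000 -1.0000
    outer loop
      vertex 4.101 4.101 0.000
      vertex 0.000 14.000 0.000
      vertex 28.000 14.000 0.000
    endloop
  endfacet
  facet normal 0.0000 0.0000 -1.0000
    outer loop
      vertex 14.000 0.000 0.000
      vertex 4.101 4.101 0.000
      vertex 28.000 14.000 0.000
    endloop
  endfacet
  facet normal 0.0000 0.0000 -1.0000
    outer loop
      vertex 23.899 4.101 0.000
      vertex 14.000 0.000 0.000
      vertex 28.000 14.000 0.000
    endloop
  endfacet
  facet normal 0.0000 0.0000 1.0000
    outer loop
      vertex 28.000 14.000 17.000
      vertex 23.899 23.899 17.000
      vertex 14.000 28.000 17.000
    endloop
  endfacet
  facet normal 0.0000 0.0000 1.0000
    outer loop
      vertex 28.000 14.000 17.000
      vertex 14.000 28.000 17.000
      vertex 4.101 23.899 17.000
    endloop
  endfacet
  facet normal 0.0000 0.0000 1.0000
    outer loop
      vertex 28.000 14.000 17.000
      vertex 4.101 23.899 17.000
      vertex 0.000 14.000 17.000
    endloop
  endfacet
  facet normal 0.0000 0.0000 1.0000
    outer loop
      vertex 28.000 14.000 17.000
      vertex 0.000 14.000 17.000
      vertex 4.101 4.101 17.000
    endloop
  endfacet
  facet normal 0.0000 0.0000 1.0000
    outer loop
      vertex 28.000 14.000 17.000
      vertex 4.101 4.101 17.000
      vertex 14.000 0.000 17.000
    endloop
  endfacet
  facet normal 0.0000 0.0000 1.0000
    outer loop
      vertex 28.000 14.000 17.000
      vertex 14.000 0.000 17.000
      vertex 23.899 4.101 17.000
    endloop
  endfacet
  facet normal 0.9239 0.3827 0.0000
    outer loop
      vertex 28.000 14.000 0.000
      vertex 23.899 23.899 0.000
      vertex 23.899 23.899 17.000
    endloop
  endfacet
  facet normal 0.9239 0.3827 0.0000
    outer loop
      vertex 28.000 14.000 0.000
      vertex 23.899 23.899 17.000
      vertex 28.000 14.000 17.000
    endloop
  endfacet
  facet normal 0.3827 0.9239 0.0000
    outer loop
      vertex 23.899 23.899 0.000
      vertex 14.000 28.000 0.000
      vertex 14.000 28.000 17.000
    endloop
  endfacet
  facet normal 0.3827 0.9239 0.0000
    outer loop
      vertex 23.899 23.899 0.000
      vertex 14.000 28.000 17.000
      vertex 23.899 23.899 17.000
    endloop
  endfacet
  facet normal -0.3827 0.9239 0.0000
    outer loop
      vertex 14.000 28.000 0.000
      vertex 4.101 23.899 0.000
      vertex 4.101 23.899 17.000
    endloop
  endfacet
  facet normal -0.3827 0.9239 0.0000
    outer loop
      vertex 14.000 28.000 0.000
      vertex 4.101 23.899 17.000
      vertex 14.000 28.000 17.000
    endloop
  endfacet
  facet normal -0.9239 0.3827 0.0000
    outer loop
      vertex 4.101 23.899 0.000
      vertex 0.000 14.000 0.000
      vertex 0.000 14.000 17.000
    endloop
  endfacet
  facet normal -0.9239 0.3827 0.0000
    outer loop
      vertex 4.101 23.899 0.000
      vertex 0.000 14.000 17.000
      vertex 4.101 23.899 17.000
    endloop
  endfacet
  facet normal -0.9239 -0.3827 0.0000
    outer loop
      vertex 0.000 14.000 0.000
      vertex 4.101 4.101 0.000
      vertex 4.101 4.101 17.000
    endloop
  endfacet
  facet normal -0.9239 -0.3827 0.0000
    outer loop
      vertex 0.000 14.000 0.000
      vertex 4.101 4.101 17.000
      vertex 0.000 14.000 17.000
    endloop
  endfacet
  facet normal -0.3827 -0.9239 0.0000
    outer loop
      vertex 4.101 4.101 0.000
      vertex 14.000 0.000 0.000
      vertex 14.000 0.000 17.000
    endloop
  endfacet
  facet normal -0.3827 -0.9239 0.0000
    outer loop
      vertex 4.101 4.101 0.000
      vertex 14.000 0.000 17.000
      vertex 4.101 4.101 17.000
    endloop
  endfacet
  facet normal 0.3827 -0.9239 0.0000
    outer loop
      vertex 14.000 0.000 0.000
      vertex 23.899 4.101 0.000
      vertex 23.899 4.101 17.000
    endloop
  endfacet
  facet normal 0.3827 -0.9239 0.0000
    outer loop
      vertex 14.000 0.000 0.000
      vertex 23.899 4.101 17.000
      vertex 14.000 0.000 17.000
    endloop
  endfacet
  facet normal 0.9239 -0.3827 0.0000
    outer loop
      vertex 23.899 4.101 0.000
      vertex 28.000 14.000 0.000
      vertex 28.000 14.000 17.000
    endloop
  endfacet
  facet normal 0.9239 -0.3827 0.0000
    outer loop
      vertex 23.899 4.101 0.000
      vertex 28.000 14.000 17.000
      vertex 23.899 4.101 17.000
    endloop
  endfacet
endsolid part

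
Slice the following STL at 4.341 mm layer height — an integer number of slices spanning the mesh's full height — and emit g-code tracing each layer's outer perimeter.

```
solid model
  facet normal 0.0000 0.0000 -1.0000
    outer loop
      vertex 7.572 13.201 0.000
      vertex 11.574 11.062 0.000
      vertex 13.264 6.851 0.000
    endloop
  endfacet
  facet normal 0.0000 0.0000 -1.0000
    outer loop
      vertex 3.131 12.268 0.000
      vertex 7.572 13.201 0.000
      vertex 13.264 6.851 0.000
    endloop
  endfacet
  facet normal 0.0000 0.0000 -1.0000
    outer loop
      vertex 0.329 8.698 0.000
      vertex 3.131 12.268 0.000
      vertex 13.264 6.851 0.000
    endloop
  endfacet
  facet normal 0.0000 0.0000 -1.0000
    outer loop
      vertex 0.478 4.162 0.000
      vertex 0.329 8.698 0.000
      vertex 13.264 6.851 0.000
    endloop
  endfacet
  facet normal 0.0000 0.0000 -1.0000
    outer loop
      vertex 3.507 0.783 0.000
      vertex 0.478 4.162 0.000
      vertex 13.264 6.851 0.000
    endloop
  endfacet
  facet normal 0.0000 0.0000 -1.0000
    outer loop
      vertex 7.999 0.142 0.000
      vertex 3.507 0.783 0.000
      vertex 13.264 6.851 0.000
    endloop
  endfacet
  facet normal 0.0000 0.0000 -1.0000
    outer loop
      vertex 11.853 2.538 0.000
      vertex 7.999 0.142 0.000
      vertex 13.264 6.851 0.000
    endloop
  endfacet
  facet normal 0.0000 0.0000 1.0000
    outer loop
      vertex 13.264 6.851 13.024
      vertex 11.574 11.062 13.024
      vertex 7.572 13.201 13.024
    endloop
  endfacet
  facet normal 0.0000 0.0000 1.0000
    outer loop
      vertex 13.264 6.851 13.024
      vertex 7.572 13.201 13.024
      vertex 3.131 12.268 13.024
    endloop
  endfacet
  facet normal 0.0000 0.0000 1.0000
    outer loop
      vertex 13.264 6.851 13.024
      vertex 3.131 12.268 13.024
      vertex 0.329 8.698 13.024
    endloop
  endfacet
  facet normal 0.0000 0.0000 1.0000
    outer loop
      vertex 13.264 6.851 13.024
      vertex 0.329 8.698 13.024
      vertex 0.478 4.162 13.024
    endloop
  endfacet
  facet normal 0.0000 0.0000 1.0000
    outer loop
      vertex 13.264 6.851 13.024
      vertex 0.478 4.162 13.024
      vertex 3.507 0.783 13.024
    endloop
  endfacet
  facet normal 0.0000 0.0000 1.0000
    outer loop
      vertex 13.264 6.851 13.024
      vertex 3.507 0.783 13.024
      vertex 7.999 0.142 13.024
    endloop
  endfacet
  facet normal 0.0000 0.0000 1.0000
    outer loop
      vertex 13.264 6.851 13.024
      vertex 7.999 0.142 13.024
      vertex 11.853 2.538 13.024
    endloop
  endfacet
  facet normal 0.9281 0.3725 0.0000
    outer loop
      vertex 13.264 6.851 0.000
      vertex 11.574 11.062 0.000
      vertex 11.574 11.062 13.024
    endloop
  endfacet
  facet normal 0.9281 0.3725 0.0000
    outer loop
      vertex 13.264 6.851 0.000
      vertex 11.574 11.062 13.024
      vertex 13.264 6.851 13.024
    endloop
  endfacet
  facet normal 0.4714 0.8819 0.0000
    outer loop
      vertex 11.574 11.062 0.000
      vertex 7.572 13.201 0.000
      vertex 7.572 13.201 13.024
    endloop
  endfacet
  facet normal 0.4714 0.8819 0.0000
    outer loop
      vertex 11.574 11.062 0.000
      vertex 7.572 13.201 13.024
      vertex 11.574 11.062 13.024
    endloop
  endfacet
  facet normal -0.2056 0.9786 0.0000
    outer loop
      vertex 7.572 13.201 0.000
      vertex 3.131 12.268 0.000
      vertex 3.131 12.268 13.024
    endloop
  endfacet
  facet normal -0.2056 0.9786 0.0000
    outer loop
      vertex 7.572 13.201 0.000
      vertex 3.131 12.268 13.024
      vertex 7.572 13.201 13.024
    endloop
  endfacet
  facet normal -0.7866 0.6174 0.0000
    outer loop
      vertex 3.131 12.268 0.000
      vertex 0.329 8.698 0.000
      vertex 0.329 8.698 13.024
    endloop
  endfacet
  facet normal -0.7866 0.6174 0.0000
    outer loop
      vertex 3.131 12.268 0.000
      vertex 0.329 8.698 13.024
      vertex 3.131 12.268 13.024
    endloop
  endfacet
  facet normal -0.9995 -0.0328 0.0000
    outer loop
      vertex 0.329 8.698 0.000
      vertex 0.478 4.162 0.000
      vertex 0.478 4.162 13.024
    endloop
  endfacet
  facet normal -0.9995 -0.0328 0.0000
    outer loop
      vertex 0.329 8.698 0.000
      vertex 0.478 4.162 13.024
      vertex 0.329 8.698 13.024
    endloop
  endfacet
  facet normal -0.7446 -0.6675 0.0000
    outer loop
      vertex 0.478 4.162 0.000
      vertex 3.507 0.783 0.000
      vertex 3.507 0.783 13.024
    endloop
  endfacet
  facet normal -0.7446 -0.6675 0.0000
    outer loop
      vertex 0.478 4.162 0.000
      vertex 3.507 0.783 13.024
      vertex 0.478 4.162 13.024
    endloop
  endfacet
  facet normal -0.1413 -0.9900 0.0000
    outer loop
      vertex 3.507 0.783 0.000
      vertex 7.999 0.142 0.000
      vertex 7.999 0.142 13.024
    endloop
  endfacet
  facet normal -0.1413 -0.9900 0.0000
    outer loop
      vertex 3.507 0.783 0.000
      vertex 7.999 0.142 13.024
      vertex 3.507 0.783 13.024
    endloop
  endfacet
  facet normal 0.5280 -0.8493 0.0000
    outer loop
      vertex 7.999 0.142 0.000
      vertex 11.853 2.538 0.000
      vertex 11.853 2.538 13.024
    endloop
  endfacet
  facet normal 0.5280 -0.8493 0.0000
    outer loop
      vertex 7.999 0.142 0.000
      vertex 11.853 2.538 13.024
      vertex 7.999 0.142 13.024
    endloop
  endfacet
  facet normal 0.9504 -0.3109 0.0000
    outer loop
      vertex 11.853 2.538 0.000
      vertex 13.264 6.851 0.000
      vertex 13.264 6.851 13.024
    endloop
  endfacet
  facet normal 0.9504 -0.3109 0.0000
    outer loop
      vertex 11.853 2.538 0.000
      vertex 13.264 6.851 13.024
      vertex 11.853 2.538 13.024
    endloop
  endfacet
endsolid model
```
; perimeter-only toolpath
G21 ; units = mm
G90 ; absolute positioning
G28 ; home
; layer 1
G0 Z4.341
G0 X13.264 Y6.851
G1 X11.574 Y11.062
G1 X7.572 Y13.201
G1 X3.131 Y12.268
G1 X0.329 Y8.698
G1 X0.478 Y4.162
G1 X3.507 Y0.783
G1 X7.999 Y0.142
G1 X11.853 Y2.538
G1 X13.264 Y6.851
; layer 2
G0 Z8.683
G0 X13.264 Y6.851
G1 X11.574 Y11.062
G1 X7.572 Y13.201
G1 X3.131 Y12.268
G1 X0.329 Y8.698
G1 X0.478 Y4.162
G1 X3.507 Y0.783
G1 X7.999 Y0.142
G1 X11.853 Y2.538
G1 X13.264 Y6.851
; layer 3
G0 Z13.024
G0 X13.264 Y6.851
G1 X11.574 Y11.062
G1 X7.572 Y13.201
G1 X3.131 Y12.268
G1 X0.329 Y8.698
G1 X0.478 Y4.162
G1 X3.507 Y0.783
G1 X7.999 Y0.142
G1 X11.853 Y2.538
G1 X13.264 Y6.851
M2 ; end

The solid is a regular 9-sided prism (a cylinder approximated with 9 flat sides), circumscribed radius ≈ 6.63 mm, height ≈ 13 mm. Slicing at Δz = 4.341 mm — 3 equal slices spanning the solid's height, so layer i sits at z = i·h/3 — gives 3 non-empty perimeters. Each is a 9-segment closed polygon; G0 lifts to the layer z and rapids to the start vertex, then G1 traces the edges.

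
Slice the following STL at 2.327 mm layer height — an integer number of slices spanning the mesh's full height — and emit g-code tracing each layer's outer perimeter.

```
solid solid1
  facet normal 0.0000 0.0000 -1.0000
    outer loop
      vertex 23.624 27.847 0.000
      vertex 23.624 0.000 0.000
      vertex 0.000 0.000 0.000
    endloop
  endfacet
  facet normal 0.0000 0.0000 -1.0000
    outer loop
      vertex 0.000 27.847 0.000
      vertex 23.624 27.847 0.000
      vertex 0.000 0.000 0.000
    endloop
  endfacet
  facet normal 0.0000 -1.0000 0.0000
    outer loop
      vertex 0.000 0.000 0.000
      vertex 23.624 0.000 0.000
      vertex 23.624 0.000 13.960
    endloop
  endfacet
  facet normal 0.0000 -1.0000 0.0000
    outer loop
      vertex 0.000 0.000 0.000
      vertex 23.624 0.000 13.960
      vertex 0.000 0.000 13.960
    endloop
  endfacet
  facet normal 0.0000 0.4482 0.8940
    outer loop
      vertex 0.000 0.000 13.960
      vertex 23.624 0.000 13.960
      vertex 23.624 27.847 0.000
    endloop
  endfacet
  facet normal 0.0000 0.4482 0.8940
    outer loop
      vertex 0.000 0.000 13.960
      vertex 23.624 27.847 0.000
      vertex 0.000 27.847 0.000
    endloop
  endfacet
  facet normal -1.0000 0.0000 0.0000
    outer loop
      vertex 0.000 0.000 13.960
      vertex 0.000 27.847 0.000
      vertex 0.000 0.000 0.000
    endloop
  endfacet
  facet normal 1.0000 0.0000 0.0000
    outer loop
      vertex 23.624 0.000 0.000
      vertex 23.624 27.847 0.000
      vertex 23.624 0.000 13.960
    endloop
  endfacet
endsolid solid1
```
; perimeter-only toolpath
G21 ; units = mm
G90 ; absolute positioning
G28 ; home
; layer 1
G0 Z2.327
G0 X0.000 Y0.000
G1 X23.624 Y0.000
G1 X23.624 Y23.206
G1 X0.000 Y23.206
G1 X0.000 Y0.000
; layer 2
G0 Z4.653
G0 X0.000 Y0.000
G1 X23.624 Y0.000
G1 X23.624 Y18.565
G1 X0.000 Y18.565
G1 X0.000 Y0.000
; layer 3
G0 Z6.980
G0 X0.000 Y0.000
G1 X23.624 Y0.000
G1 X23.624 Y13.924
G1 X0.000 Y13.924
G1 X0.000 Y0.000
; layer 4
G0 Z9.307
G0 X0.000 Y0.000
G1 X23.624 Y0.000
G1 X23.624 Y9.282
G1 X0.000 Y9.282
G1 X0.000 Y0.000
; layer 5
G0 Z11.633
G0 X0.000 Y0.000
G1 X23.624 Y0.000
G1 X23.624 Y4.641
G1 X0.000 Y4.641
G1 X0.000 Y0.000
M2 ; end

The solid is a wedge (ramp): 23.6 × 27.8 mm base, rising to 14 mm along the y=0 edge and sloping linearly to z=0 at y=27.8. Slicing at Δz = 2.327 mm — 6 equal slices spanning the solid's height, so layer i sits at z = i·h/6 — gives 5 non-empty perimeters. Each is a 4-segment closed polygon; G0 lifts to the layer z and rapids to the start vertex, then G1 traces the edges. The cross-section shrinks linearly with z (the slice at the apex is degenerate and omitted).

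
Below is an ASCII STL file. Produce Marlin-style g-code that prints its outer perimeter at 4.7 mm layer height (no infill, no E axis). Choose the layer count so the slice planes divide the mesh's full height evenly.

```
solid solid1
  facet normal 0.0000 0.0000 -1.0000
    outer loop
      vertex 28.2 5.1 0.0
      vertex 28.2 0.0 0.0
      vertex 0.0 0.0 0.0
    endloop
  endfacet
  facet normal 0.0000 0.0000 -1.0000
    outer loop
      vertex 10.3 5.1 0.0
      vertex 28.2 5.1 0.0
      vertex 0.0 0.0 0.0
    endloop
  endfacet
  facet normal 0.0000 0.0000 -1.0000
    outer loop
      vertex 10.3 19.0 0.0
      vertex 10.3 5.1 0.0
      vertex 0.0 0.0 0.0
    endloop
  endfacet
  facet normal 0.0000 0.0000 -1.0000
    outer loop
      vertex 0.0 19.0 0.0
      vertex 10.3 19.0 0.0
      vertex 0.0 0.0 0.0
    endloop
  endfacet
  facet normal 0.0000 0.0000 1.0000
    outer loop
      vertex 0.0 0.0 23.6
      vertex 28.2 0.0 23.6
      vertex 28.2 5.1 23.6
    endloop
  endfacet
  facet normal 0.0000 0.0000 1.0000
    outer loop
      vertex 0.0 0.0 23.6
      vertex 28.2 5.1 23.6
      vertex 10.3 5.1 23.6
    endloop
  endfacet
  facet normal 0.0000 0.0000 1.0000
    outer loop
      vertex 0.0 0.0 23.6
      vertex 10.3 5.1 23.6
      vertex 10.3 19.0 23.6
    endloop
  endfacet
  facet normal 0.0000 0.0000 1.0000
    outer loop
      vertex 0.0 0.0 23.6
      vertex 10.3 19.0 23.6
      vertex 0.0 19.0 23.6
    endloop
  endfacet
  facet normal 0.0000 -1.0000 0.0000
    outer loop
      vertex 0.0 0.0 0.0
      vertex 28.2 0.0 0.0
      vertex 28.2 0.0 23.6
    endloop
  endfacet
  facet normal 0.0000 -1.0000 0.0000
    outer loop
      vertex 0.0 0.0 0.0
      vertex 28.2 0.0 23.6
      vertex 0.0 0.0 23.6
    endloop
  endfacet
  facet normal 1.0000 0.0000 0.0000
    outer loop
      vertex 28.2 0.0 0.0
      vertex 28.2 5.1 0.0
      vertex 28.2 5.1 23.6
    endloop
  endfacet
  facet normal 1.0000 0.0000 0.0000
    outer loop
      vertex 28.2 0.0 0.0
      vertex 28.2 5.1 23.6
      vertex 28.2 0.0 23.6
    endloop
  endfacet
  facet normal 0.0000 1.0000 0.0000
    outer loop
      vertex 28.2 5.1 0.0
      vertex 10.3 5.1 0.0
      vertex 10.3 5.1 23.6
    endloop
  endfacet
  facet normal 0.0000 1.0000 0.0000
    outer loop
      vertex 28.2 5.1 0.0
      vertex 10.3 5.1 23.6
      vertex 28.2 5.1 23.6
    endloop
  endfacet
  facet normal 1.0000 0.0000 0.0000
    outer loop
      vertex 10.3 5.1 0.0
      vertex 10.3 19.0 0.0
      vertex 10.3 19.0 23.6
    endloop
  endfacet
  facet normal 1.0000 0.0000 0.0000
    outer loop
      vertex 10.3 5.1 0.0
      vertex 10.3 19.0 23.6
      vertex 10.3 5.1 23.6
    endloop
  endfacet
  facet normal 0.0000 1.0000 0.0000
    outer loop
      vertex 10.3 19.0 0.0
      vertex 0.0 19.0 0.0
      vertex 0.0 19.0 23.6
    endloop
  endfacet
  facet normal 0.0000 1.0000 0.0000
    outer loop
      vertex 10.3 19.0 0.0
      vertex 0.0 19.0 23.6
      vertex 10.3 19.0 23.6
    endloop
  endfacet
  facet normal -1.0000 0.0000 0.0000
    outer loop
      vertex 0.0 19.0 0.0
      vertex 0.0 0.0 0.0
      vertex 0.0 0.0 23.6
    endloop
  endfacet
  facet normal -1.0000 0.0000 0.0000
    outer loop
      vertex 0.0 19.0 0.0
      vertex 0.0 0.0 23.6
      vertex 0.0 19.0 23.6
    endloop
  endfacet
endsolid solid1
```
; perimeter-only toolpath
G21 ; units = mm
G90 ; absolute positioning
G28 ; home
; layer 1
G0 Z4.7
G0 X0.0 Y0.0
G1 X28.2 Y0.0
G1 X28.2 Y5.1
G1 X10.3 Y5.1
G1 X10.3 Y19.0
G1 X0.0 Y19.0
G1 X0.0 Y0.0
; layer 2
G0 Z9.4
G0 X0.0 Y0.0
G1 X28.2 Y0.0
G1 X28.2 Y5.1
G1 X10.3 Y5.1
G1 X10.3 Y19.0
G1 X0.0 Y19.0
G1 X0.0 Y0.0
; layer 3
G0 Z14.2
G0 X0.0 Y0.0
G1 X28.2 Y0.0
G1 X28.2 Y5.1
G1 X10.3 Y5.1
G1 X10.3 Y19.0
G1 X0.0 Y19.0
G1 X0.0 Y0.0
; layer 4
G0 Z18.9
G0 X0.0 Y0.0
G1 X28.2 Y0.0
G1 X28.2 Y5.1
G1 X10.3 Y5.1
G1 X10.3 Y19.0
G1 X0.0 Y19.0
G1 X0.0 Y0.0
; layer 5
G0 Z23.6
G0 X0.0 Y0.0
G1 X28.2 Y0.0
G1 X28.2 Y5.1
G1 X10.3 Y5.1
G1 X10.3 Y19.0
G1 X0.0 Y19.0
G1 X0.0 Y0.0
M2 ; end

The solid is an L-shaped prism: outer 28.2 × 19 mm, arm thicknesses ≈ 5.1 mm (horizontal) and 10.3 mm (vertical), extruded 23.6 mm in z. Slicing at Δz = 4.7 mm — 5 equal slices spanning the solid's height, so layer i sits at z = i·h/5 — gives 5 non-empty perimeters. Each is a 6-segment closed polygon; G0 lifts to the layer z and rapids to the start vertex, then G1 traces the edges.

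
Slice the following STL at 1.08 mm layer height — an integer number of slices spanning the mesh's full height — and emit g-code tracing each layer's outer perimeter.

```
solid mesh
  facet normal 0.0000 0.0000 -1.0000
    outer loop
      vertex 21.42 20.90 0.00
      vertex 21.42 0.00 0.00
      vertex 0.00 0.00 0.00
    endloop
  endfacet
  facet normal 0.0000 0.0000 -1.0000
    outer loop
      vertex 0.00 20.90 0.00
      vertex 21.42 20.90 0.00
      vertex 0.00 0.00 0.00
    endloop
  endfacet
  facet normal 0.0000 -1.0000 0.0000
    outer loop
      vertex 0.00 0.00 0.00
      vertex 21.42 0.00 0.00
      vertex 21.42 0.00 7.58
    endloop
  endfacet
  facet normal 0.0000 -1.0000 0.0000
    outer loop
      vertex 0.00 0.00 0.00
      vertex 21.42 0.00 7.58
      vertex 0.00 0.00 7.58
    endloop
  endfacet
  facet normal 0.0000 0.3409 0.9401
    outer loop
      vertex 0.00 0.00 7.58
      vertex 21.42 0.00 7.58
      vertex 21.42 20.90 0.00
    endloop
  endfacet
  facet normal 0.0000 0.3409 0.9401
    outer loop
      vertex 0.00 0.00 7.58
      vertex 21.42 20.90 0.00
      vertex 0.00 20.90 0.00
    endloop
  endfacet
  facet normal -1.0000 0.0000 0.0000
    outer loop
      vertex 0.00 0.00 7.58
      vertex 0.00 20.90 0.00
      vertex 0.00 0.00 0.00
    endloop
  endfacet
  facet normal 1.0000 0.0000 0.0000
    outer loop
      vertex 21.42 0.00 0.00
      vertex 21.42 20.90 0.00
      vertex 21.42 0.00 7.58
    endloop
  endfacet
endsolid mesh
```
; perimeter-only toolpath
G21 ; units = mm
G90 ; absolute positioning
G28 ; home
; layer 1
G0 Z1.08
G0 X0.00 Y0.00
G1 X21.42 Y0.00
G1 X21.42 Y17.91
G1 X0.00 Y17.91
G1 X0.00 Y0.00
; layer 2
G0 Z2.17
G0 X0.00 Y0.00
G1 X21.42 Y0.00
G1 X21.42 Y14.93
G1 X0.00 Y14.93
G1 X0.00 Y0.00
; layer 3
G0 Z3.25
G0 X0.00 Y0.00
G1 X21.42 Y0.00
G1 X21.42 Y11.94
G1 X0.00 Y11.94
G1 X0.00 Y0.00
; layer 4
G0 Z4.33
G0 X0.00 Y0.00
G1 X21.42 Y0.00
G1 X21.42 Y8.96
G1 X0.00 Y8.96
G1 X0.00 Y0.00
; layer 5
G0 Z5.41
G0 X0.00 Y0.00
G1 X21.42 Y0.00
G1 X21.42 Y5.97
G1 X0.00 Y5.97
G1 X0.00 Y0.00
; layer 6
G0 Z6.50
G0 X0.00 Y0.00
G1 X21.42 Y0.00
G1 X21.42 Y2.99
G1 X0.00 Y2.99
G1 X0.00 Y0.00
M2 ; end

The solid is a wedge (ramp): 21.4 × 20.9 mm base, rising to 7.58 mm along the y=0 edge and sloping linearly to z=0 at y=20.9. Slicing at Δz = 1.08 mm — 7 equal slices spanning the solid's height, so layer i sits at z = i·h/7 — gives 6 non-empty perimeters. Each is a 4-segment closed polygon; G0 lifts to the layer z and rapids to the start vertex, then G1 traces the edges. The cross-section shrinks linearly with z (the slice at the apex is degenerate and omitted).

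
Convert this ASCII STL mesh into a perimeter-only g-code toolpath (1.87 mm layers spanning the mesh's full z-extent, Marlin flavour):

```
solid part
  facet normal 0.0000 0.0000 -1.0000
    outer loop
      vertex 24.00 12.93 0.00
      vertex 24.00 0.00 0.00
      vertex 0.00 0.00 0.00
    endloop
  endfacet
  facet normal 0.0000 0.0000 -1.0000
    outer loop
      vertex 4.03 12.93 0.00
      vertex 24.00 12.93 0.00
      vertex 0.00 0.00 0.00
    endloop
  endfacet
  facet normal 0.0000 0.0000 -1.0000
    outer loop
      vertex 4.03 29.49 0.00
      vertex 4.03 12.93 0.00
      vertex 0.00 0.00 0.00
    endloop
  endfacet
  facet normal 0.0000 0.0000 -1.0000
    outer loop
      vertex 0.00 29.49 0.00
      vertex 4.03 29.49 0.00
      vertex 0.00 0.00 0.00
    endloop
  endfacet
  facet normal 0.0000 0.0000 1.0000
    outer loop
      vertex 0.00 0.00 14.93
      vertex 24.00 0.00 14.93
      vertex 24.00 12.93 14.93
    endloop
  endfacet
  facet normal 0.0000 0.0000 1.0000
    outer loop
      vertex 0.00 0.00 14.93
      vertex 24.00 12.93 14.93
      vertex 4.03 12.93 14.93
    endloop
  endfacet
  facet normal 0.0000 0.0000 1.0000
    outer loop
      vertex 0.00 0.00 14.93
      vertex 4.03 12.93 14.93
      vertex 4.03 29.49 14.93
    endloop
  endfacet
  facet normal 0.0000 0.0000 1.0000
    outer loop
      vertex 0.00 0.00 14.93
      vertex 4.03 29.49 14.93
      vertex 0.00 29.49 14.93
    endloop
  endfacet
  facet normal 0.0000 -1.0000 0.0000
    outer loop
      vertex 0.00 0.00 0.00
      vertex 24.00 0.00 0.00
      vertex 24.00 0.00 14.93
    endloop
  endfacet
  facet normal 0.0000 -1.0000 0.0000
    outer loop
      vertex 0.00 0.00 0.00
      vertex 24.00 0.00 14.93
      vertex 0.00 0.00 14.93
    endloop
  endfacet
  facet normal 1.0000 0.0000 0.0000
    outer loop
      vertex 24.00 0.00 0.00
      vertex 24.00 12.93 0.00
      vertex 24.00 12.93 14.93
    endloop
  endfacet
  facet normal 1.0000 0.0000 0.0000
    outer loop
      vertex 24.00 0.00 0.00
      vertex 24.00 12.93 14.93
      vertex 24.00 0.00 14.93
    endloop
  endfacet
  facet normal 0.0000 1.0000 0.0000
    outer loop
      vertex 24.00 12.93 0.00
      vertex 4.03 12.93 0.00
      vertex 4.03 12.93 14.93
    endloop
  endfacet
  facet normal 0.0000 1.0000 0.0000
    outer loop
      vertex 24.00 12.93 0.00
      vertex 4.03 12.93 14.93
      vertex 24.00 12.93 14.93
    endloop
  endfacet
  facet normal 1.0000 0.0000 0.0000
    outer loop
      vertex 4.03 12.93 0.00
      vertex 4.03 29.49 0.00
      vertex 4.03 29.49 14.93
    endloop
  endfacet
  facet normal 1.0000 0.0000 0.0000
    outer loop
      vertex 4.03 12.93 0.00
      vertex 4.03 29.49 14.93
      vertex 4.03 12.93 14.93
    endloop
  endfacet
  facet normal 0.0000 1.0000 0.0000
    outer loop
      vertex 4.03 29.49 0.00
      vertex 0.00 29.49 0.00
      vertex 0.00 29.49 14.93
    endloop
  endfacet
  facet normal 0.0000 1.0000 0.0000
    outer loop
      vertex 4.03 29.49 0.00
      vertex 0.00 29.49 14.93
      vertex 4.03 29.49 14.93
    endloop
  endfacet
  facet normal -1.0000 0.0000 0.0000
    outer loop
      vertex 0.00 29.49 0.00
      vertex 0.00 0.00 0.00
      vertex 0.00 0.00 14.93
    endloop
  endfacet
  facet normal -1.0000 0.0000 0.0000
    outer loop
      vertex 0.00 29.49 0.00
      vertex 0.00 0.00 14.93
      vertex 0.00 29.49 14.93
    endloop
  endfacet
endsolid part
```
; perimeter-only toolpath
G21 ; units = mm
G90 ; absolute positioning
G28 ; home
; layer 1
G0 Z1.87
G0 X0.00 Y0.00
G1 X24.00 Y0.00
G1 X24.00 Y12.93
G1 X4.03 Y12.93
G1 X4.03 Y29.49
G1 X0.00 Y29.49
G1 X0.00 Y0.00
; layer 2
G0 Z3.73
G0 X0.00 Y0.00
G1 X24.00 Y0.00
G1 X24.00 Y12.93
G1 X4.03 Y12.93
G1 X4.03 Y29.49
G1 X0.00 Y29.49
G1 X0.00 Y0.00
; layer 3
G0 Z5.60
G0 X0.00 Y0.00
G1 X24.00 Y0.00
G1 X24.00 Y12.93
G1 X4.03 Y12.93
G1 X4.03 Y29.49
G1 X0.00 Y29.49
G1 X0.00 Y0.00
; layer 4
G0 Z7.46
G0 X0.00 Y0.00
G1 X24.00 Y0.00
G1 X24.00 Y12.93
G1 X4.03 Y12.93
G1 X4.03 Y29.49
G1 X0.00 Y29.49
G1 X0.00 Y0.00
; layer 5
G0 Z9.33
G0 X0.00 Y0.00
G1 X24.00 Y0.00
G1 X24.00 Y12.93
G1 X4.03 Y12.93
G1 X4.03 Y29.49
G1 X0.00 Y29.49
G1 X0.00 Y0.00
; layer 6
G0 Z11.20
G0 X0.00 Y0.00
G1 X24.00 Y0.00
G1 X24.00 Y12.93
G1 X4.03 Y12.93
G1 X4.03 Y29.49
G1 X0.00 Y29.49
G1 X0.00 Y0.00
; layer 7
G0 Z13.06
G0 X0.00 Y0.00
G1 X24.00 Y0.00
G1 X24.00 Y12.93
G1 X4.03 Y12.93
G1 X4.03 Y29.49
G1 X0.00 Y29.49
G1 X0.00 Y0.00
; layer 8
G0 Z14.93
G0 X0.00 Y0.00
G1 X24.00 Y0.00
G1 X24.00 Y12.93
G1 X4.03 Y12.93
G1 X4.03 Y29.49
G1 X0.00 Y29.49
G1 X0.00 Y0.00
M2 ; end

The solid is an L-shaped prism: outer 24 × 29.5 mm, arm thicknesses ≈ 12.9 mm (horizontal) and 4.03 mm (vertical), extruded 14.9 mm in z. Slicing at Δz = 1.87 mm — 8 equal slices spanning the solid's height, so layer i sits at z = i·h/8 — gives 8 non-empty perimeters. Each is a 6-segment closed polygon; G0 lifts to the layer z and rapids to the start vertex, then G1 traces the edges.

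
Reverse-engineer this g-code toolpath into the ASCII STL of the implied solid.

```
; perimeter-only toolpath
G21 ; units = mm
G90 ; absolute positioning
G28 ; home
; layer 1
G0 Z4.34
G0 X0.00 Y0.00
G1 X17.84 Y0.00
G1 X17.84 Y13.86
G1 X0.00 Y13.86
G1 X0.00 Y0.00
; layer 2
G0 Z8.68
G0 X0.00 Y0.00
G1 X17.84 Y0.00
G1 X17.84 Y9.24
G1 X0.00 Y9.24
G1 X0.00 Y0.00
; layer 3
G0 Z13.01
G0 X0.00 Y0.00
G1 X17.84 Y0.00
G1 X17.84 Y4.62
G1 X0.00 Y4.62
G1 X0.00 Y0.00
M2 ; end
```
solid part
  facet normal 0.0000 0.0000 -1.0000
    outer loop
      vertex 17.84 18.48 0.00
      vertex 17.84 0.00 0.00
      vertex 0.00 0.00 0.00
    endloop
  endfacet
  facet normal 0.0000 0.0000 -1.0000
    outer loop
      vertex 0.00 18.48 0.00
      vertex 17.84 18.48 0.00
      vertex 0.00 0.00 0.00
    endloop
  endfacet
  facet normal 0.0000 -1.0000 0.0000
    outer loop
      vertex 0.00 0.00 0.00
      vertex 17.84 0.00 0.00
      vertex 17.84 0.00 17.35
    endloop
  endfacet
  facet normal 0.0000 -1.0000 0.0000
    outer loop
      vertex 0.00 0.00 0.00
      vertex 17.84 0.00 17.35
      vertex 0.00 0.00 17.35
    endloop
  endfacet
  facet normal 0.0000 0.6845 0.7290
    outer loop
      vertex 0.00 0.00 17.35
      vertex 17.84 0.00 17.35
      vertex 17.84 18.48 0.00
    endloop
  endfacet
  facet normal 0.0000 0.6845 0.7290
    outer loop
      vertex 0.00 0.00 17.35
      vertex 17.84 18.48 0.00
      vertex 0.00 18.48 0.00
    endloop
  endfacet
  facet normal -1.0000 0.0000 0.0000
    outer loop
      vertex 0.00 0.00 17.35
      vertex 0.00 18.48 0.00
      vertex 0.00 0.00 0.00
    endloop
  endfacet
  facet normal 1.0000 0.0000 0.0000
    outer loop
      vertex 17.84 0.00 0.00
      vertex 17.84 18.48 0.00
      vertex 17.84 0.00 17.35
    endloop
  endfacet
endsolid part

The G0 Z moves step by Δz≈4.34 mm. The G1 loops shrink linearly with z, so the solid tapers from its base footprint up to z≈17.4. Closing with a flat bottom cap and the tapered top and triangulating gives 8 facets — a wedge (ramp): 17.8 × 18.5 mm base, rising to 17.4 mm along the y=0 edge and sloping linearly to z=0 at y=18.5.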